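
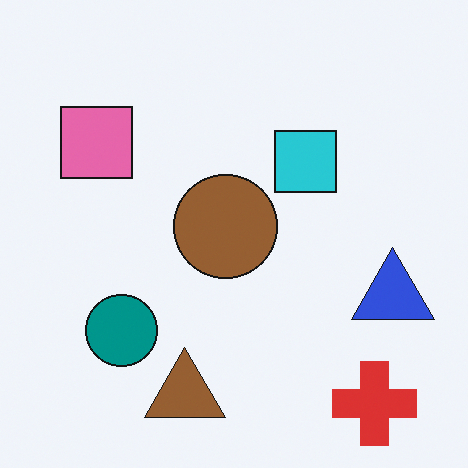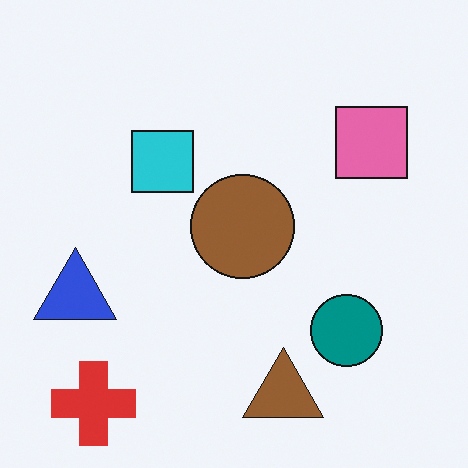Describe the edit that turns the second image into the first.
The transformation is: flipped horizontally (left ↔ right).

The blue triangle is in the left of the second image and the right of the first — shapes on opposite sides of the vertical midline have swapped in a mirror flip.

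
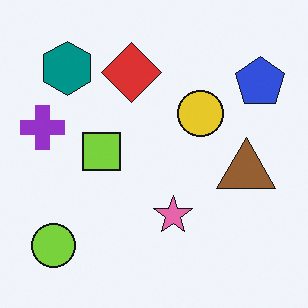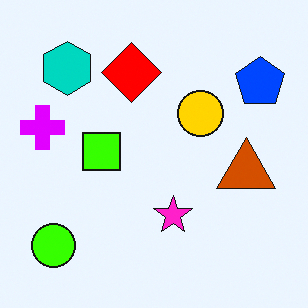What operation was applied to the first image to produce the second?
This is the original image heavily oversaturated.

All colors are more vivid — a global saturation change.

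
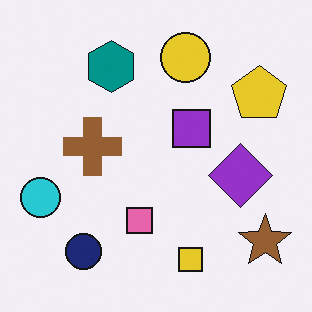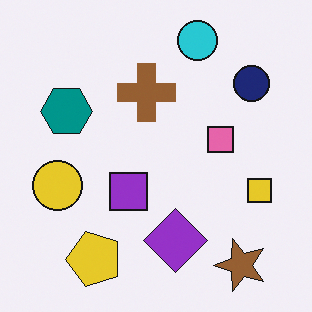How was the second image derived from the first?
The second image is the first transposed (reflected across the top-left ↔ bottom-right diagonal).

Shapes have swapped their row and column positions — what was in the top-right is now in the bottom-left — a diagonal reflection.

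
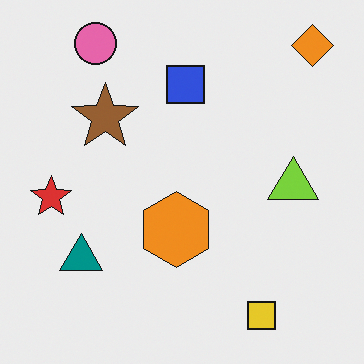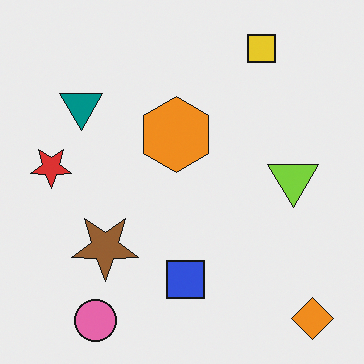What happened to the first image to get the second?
It was flipped vertically (top ↔ bottom).

The pink circle is in the top-left of the first image and the bottom-left of the second — shapes on opposite sides of the horizontal midline have swapped in a mirror flip.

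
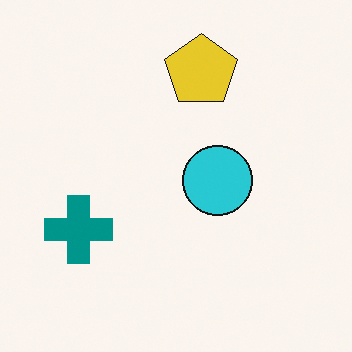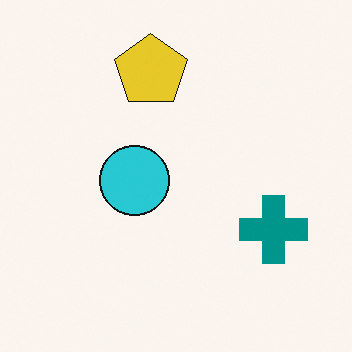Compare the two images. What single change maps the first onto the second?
The transformation is: flipped horizontally (left ↔ right).

The teal cross is in the left of the first image and the right of the second — shapes on opposite sides of the vertical midline have swapped in a mirror flip.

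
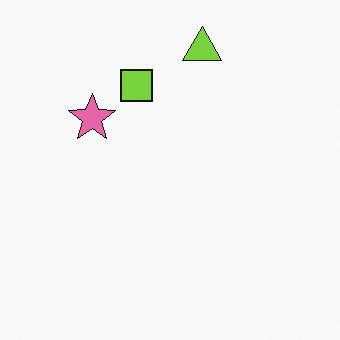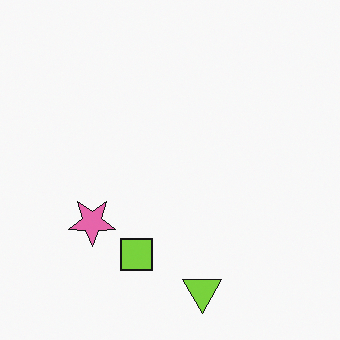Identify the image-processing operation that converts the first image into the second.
This is the original image flipped vertically (top ↔ bottom).

The lime triangle is in the top of the first image and the bottom of the second — shapes on opposite sides of the horizontal midline have swapped in a mirror flip.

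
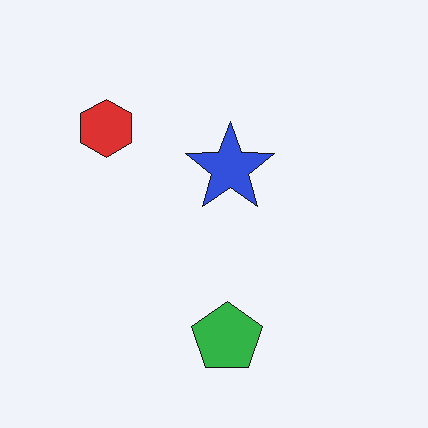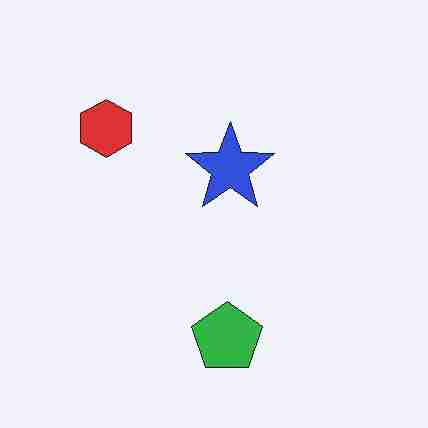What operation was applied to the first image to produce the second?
This is the original image degraded with heavy JPEG compression.

Blocky 8×8 compression artifacts appear around shape edges and the flat background shows ringing — characteristic JPEG degradation.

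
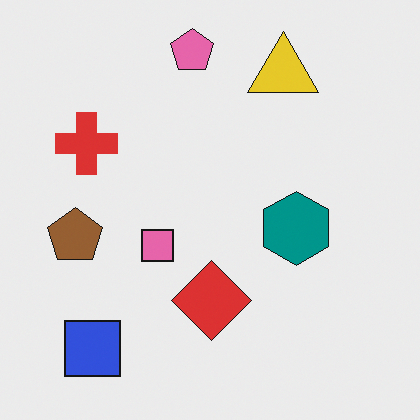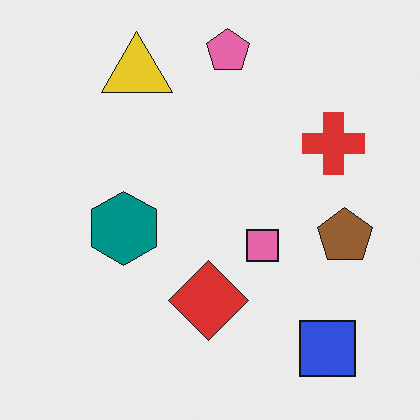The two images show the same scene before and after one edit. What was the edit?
The image was flipped horizontally (left ↔ right).

The brown pentagon is in the left of the first image and the right of the second — shapes on opposite sides of the vertical midline have swapped in a mirror flip.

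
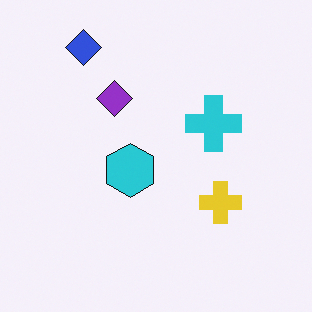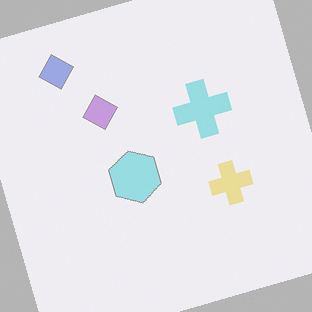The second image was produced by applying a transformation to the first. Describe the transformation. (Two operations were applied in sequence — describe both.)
The image was washed out (contrast reduced), then rotated counter-clockwise by a moderate amount.

Tones are pushed toward mid-grey across the whole image — a global contrast change. Every shape is tilted by the same angle and the image corners show triangular fill wedges — a whole-image rotation by a non-right angle.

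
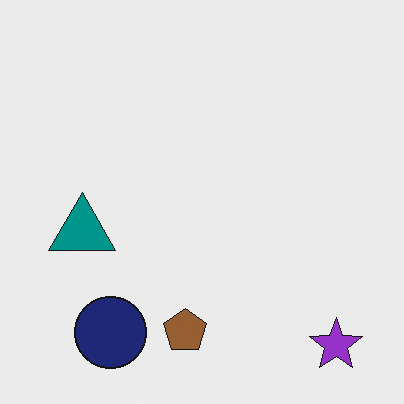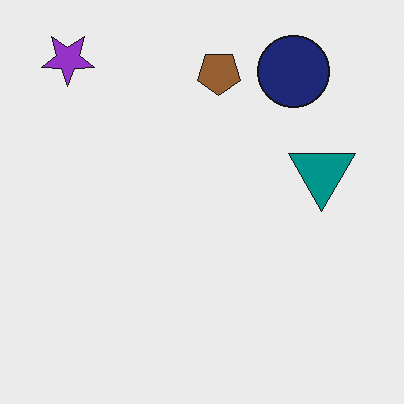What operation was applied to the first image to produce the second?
It was rotated 180°.

The purple star sits in the bottom-right of the first image and the top-left of the second — consistent with a whole-image 180° rotation.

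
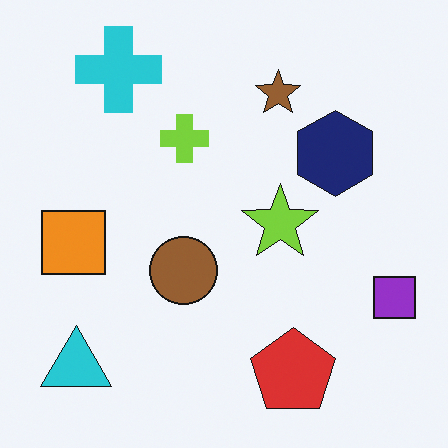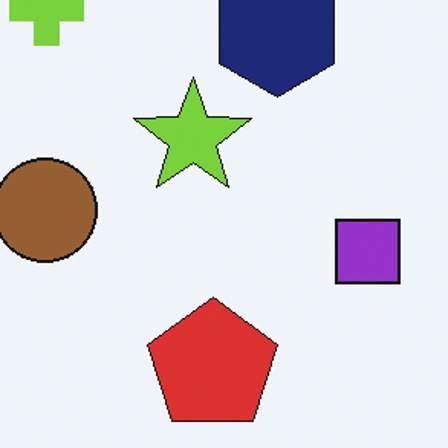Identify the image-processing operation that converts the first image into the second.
Cropped to a modestly smaller region and rescaled.

The visible shapes are larger and the field of view is narrower; shapes near the original edges may be partly or wholly outside the frame — a crop-and-rescale.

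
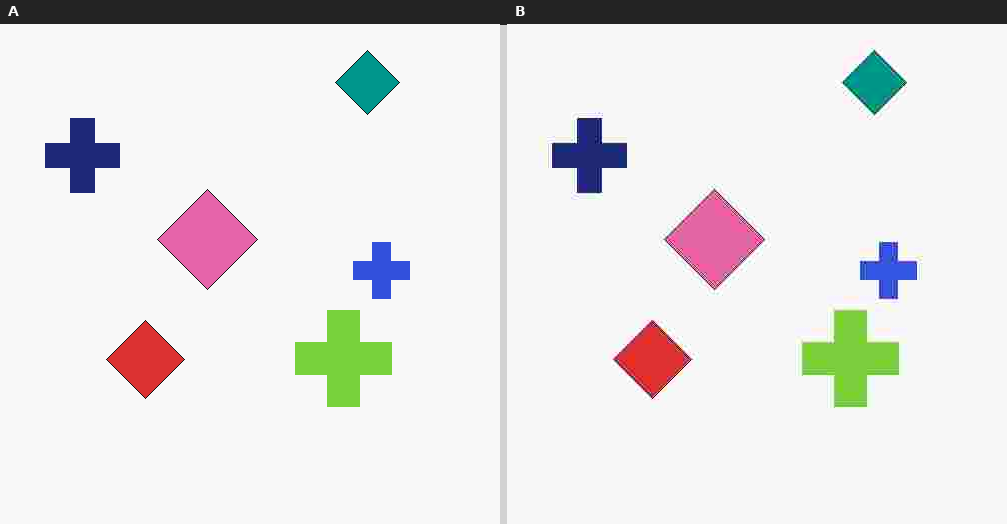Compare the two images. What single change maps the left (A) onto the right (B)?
Heavily JPEG-compressed with obvious blocking artifacts.

Blocky 8×8 compression artifacts appear around shape edges and the flat background shows ringing — characteristic JPEG degradation.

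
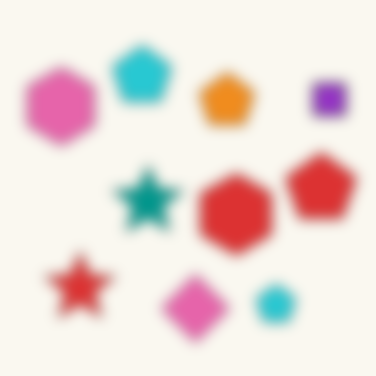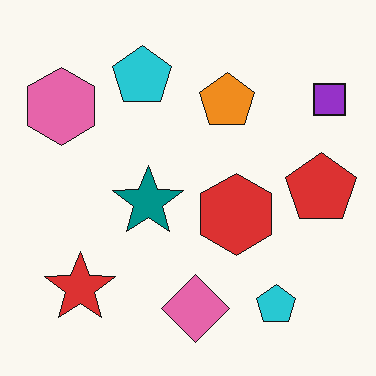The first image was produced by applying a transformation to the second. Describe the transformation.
This is the original image heavily blurred.

Shape edges and outlines are uniformly softened across the whole image.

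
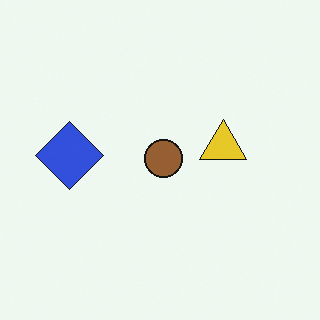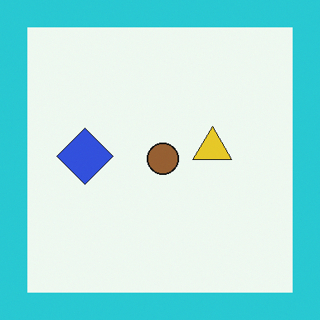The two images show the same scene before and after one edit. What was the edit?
The second image is the first framed with a cyan border.

A solid cyan frame runs around the edge of the second image, with the content slightly shrunk inside it.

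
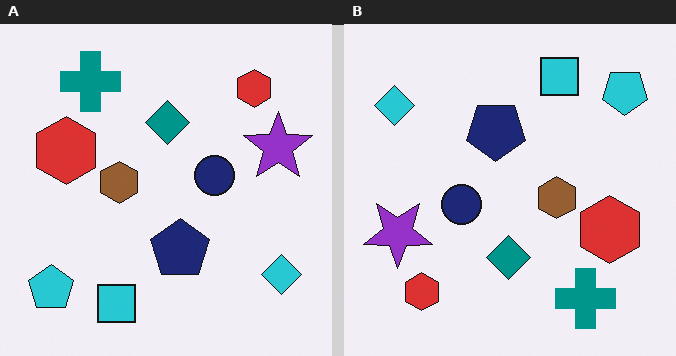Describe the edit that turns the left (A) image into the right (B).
The image was rotated 180°.

The cyan pentagon sits in the bottom-left of the left (A) image and the top-right of the right (B) — consistent with a whole-image 180° rotation.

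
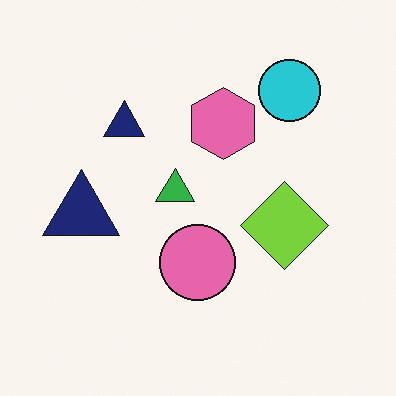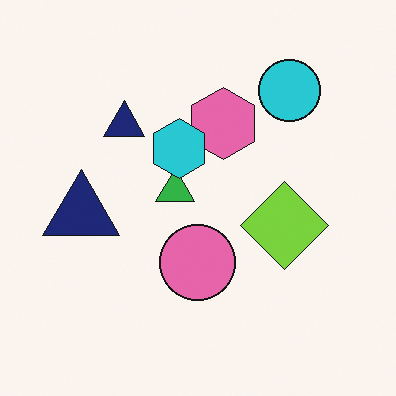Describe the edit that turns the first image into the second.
Overlaid with an additional cyan hexagon.

A cyan hexagon appears in the second image that is absent from the first.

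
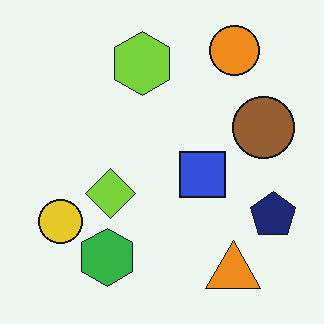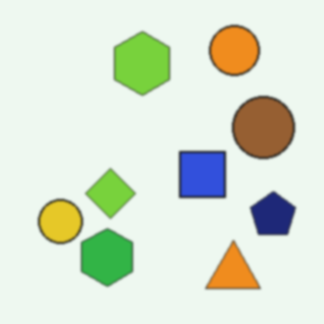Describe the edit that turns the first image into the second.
The transformation is: slightly softened.

Shape edges and outlines are uniformly softened across the whole image.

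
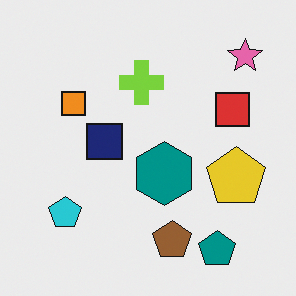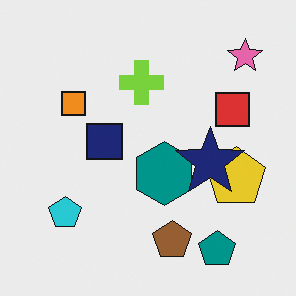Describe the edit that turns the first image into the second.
The image was overlaid with an additional navy star.

A navy star appears in the second image that is absent from the first.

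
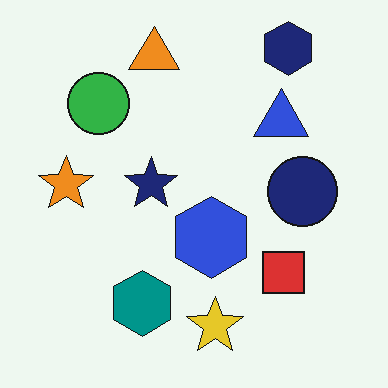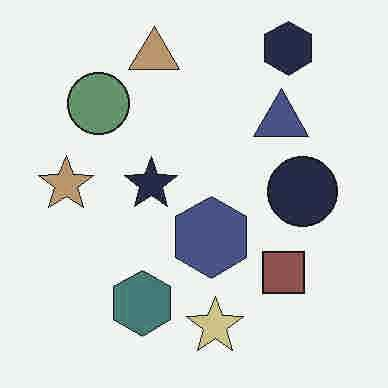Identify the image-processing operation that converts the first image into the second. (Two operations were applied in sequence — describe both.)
Heavily JPEG-compressed with obvious blocking artifacts, then made much more muted (saturation change).

Blocky 8×8 compression artifacts appear around shape edges and the flat background shows ringing — characteristic JPEG degradation. All colors are more muted and greyish — a global saturation change.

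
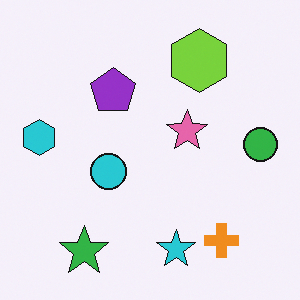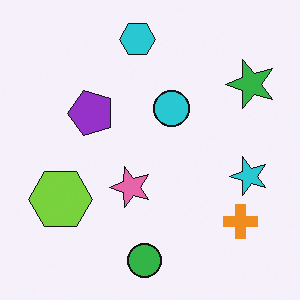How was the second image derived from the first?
Transposed (reflected across the top-left ↔ bottom-right diagonal).

Shapes have swapped their row and column positions — what was in the top-right is now in the bottom-left — a diagonal reflection.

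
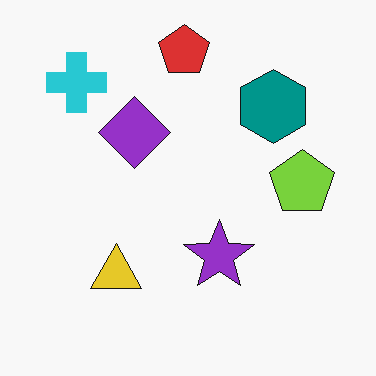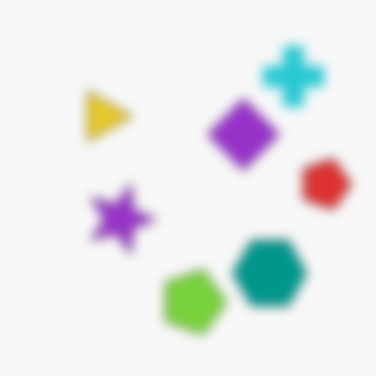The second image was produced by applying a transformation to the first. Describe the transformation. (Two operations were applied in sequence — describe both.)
Strongly gaussian-blurred, then rotated 90° clockwise.

Shape edges and outlines are uniformly softened across the whole image. The cyan cross sits in the top-left of the first image and the top-right of the second — consistent with a whole-image 90° clockwise rotation.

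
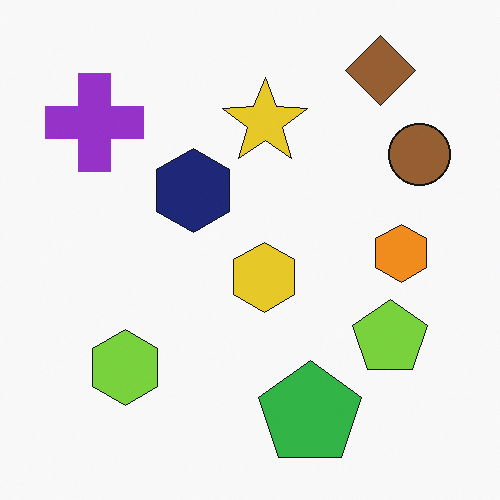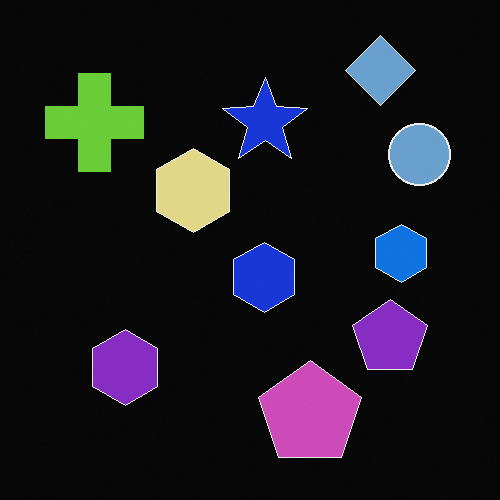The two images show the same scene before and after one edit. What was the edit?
Color-inverted (negative).

The light background has become dark and every shape's color is its complement — a photographic negative.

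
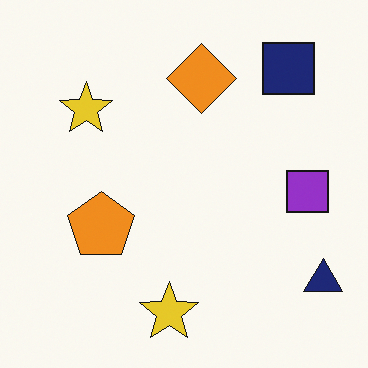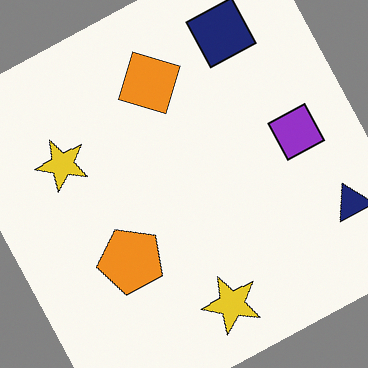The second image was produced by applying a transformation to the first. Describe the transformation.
This is the original image rotated counter-clockwise by a clearly visible amount.

Every shape is tilted by the same angle and the image corners show triangular fill wedges — a whole-image rotation by a non-right angle.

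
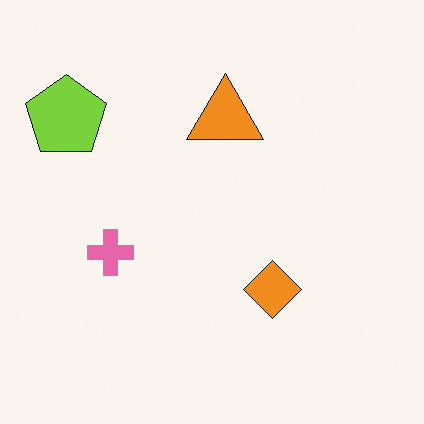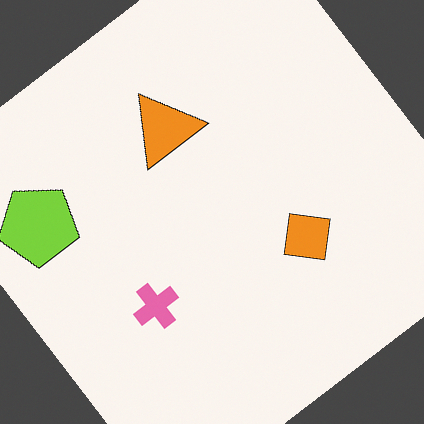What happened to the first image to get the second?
This is the original image rotated counter-clockwise by a large amount — several tens of degrees.

Every shape is tilted by the same angle and the image corners show triangular fill wedges — a whole-image rotation by a non-right angle.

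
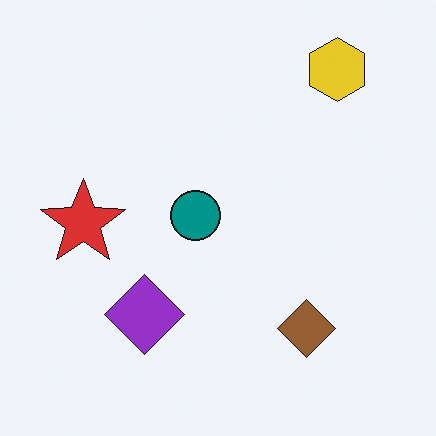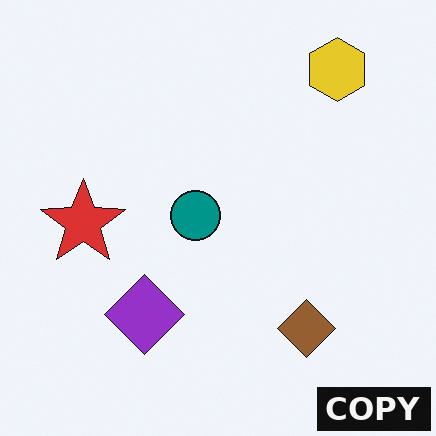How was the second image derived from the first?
It was watermarked with the text "COPY" in the lower-right corner.

A dark label reading "COPY" appears in the lower-right corner.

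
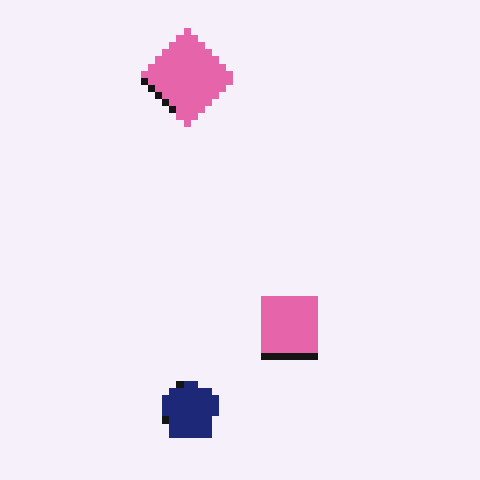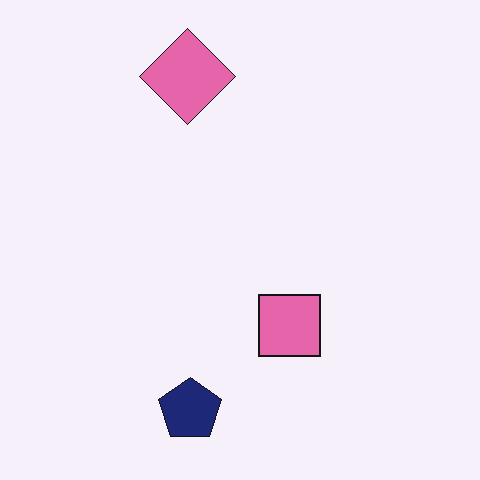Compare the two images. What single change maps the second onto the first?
This is the original image moderately pixelated.

Shapes are reduced to large square blocks; fine edges and outlines are lost — a downscale-then-upscale (mosaic) effect.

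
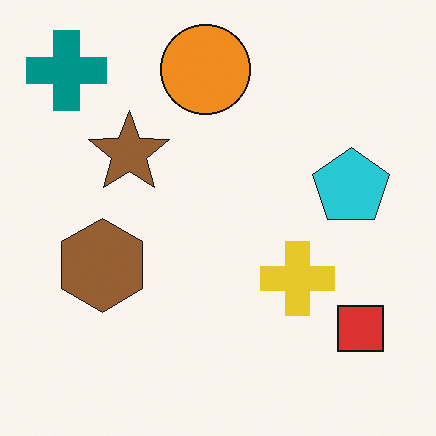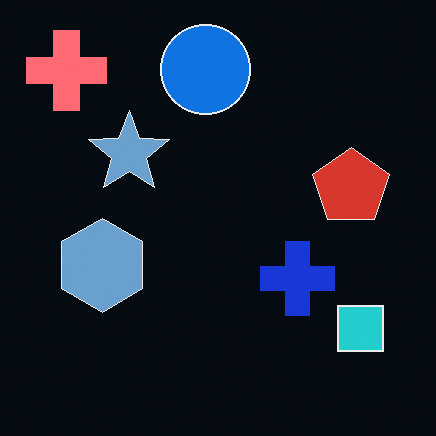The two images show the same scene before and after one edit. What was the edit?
The second image is the first color-inverted (negative).

The light background has become dark and every shape's color is its complement — a photographic negative.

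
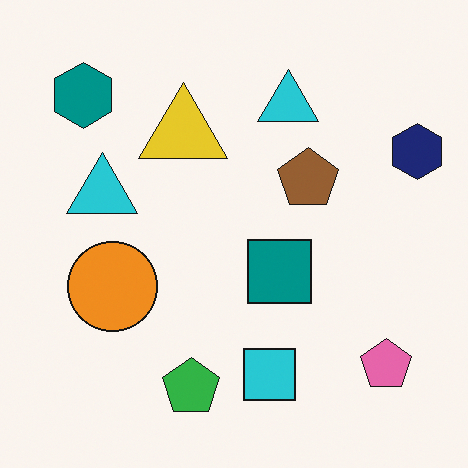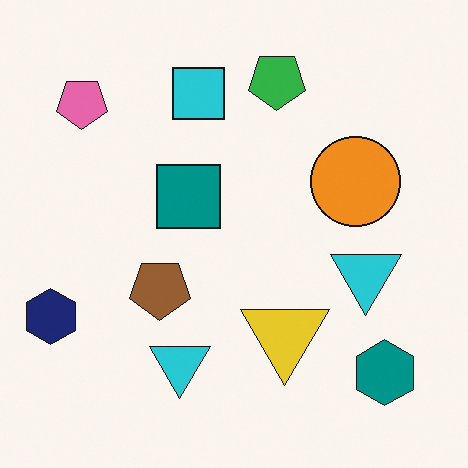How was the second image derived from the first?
The transformation is: rotated 180°.

The teal hexagon sits in the top-left of the first image and the bottom-right of the second — consistent with a whole-image 180° rotation.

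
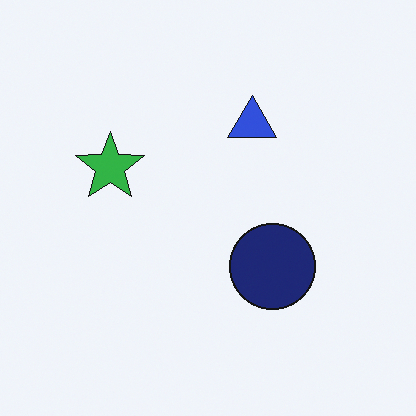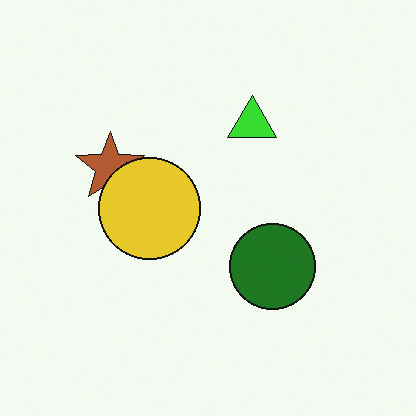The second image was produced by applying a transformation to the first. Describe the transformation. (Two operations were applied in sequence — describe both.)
The second image is the first hue-shifted by a large amount, then overlaid with an additional yellow circle.

Every shape's color has rotated by the same amount around the hue wheel — a uniform hue shift. A yellow circle appears in the second image that is absent from the first.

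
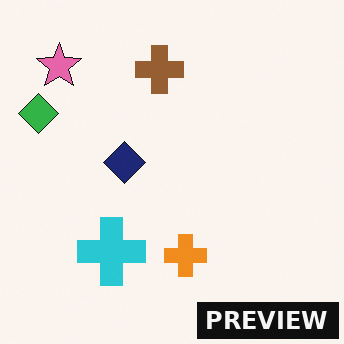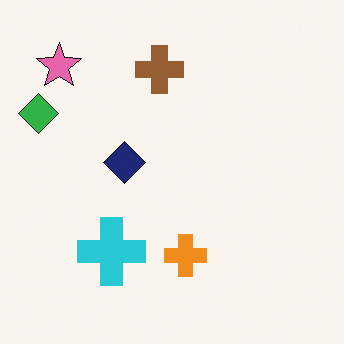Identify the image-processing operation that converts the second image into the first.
It was watermarked with the text "PREVIEW" in the lower-right corner.

A dark label reading "PREVIEW" appears in the lower-right corner.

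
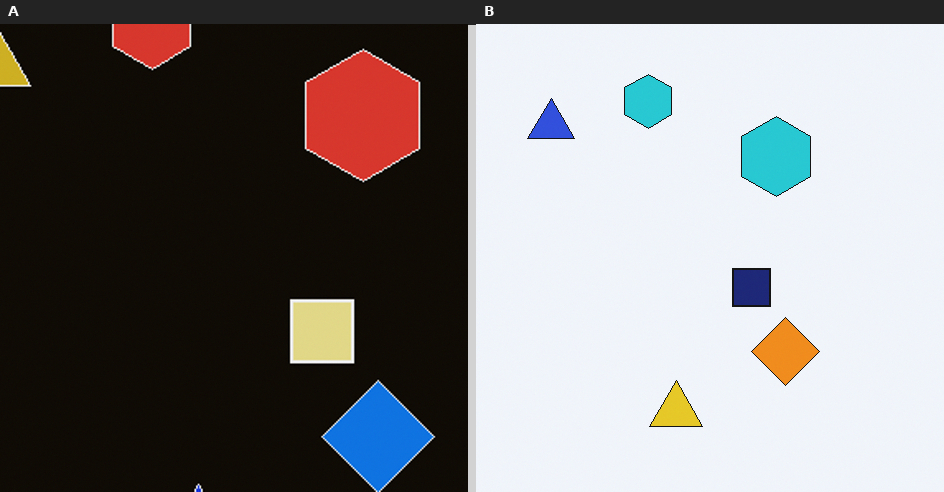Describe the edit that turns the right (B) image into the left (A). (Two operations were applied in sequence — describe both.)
The left (A) image is the right (B) color-inverted (negative), then cropped to a noticeably smaller region and rescaled.

The light background has become dark and every shape's color is its complement — a photographic negative. The visible shapes are larger and the field of view is narrower; shapes near the original edges may be partly or wholly outside the frame — a crop-and-rescale.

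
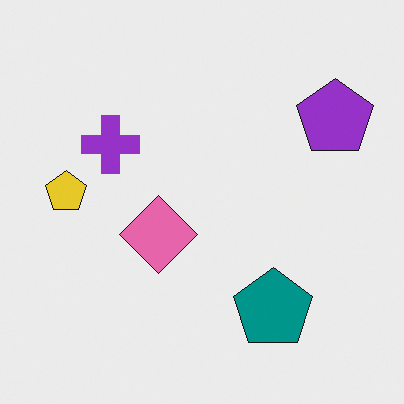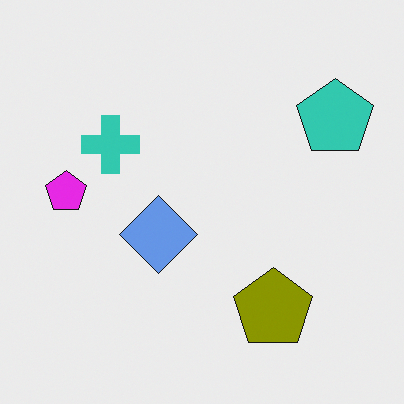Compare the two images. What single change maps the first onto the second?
It was hue-shifted through roughly half the color wheel.

Every shape's color has rotated by the same amount around the hue wheel — a uniform hue shift.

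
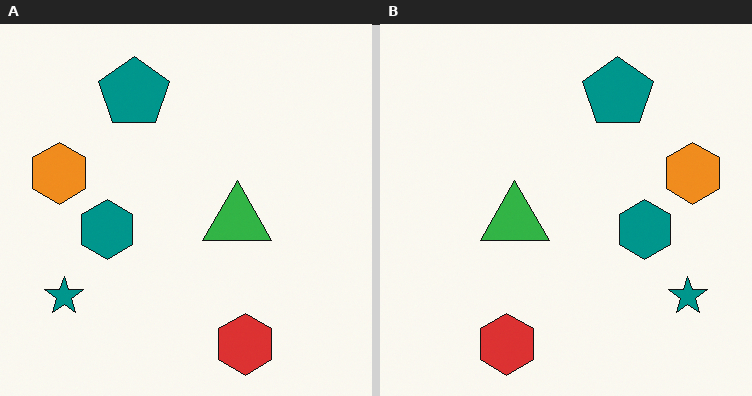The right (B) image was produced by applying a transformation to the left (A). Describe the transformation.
Flipped horizontally (left ↔ right).

The orange hexagon is in the left of the left (A) image and the right of the right (B) — shapes on opposite sides of the vertical midline have swapped in a mirror flip.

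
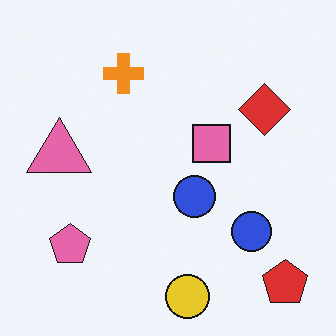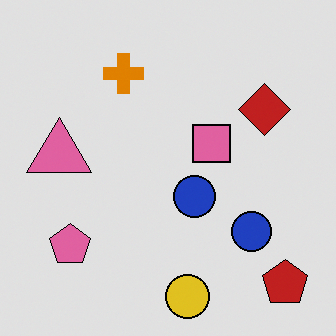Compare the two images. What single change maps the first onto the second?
Posterized to a reduced palette.

Each flat color has snapped to a coarser quantized level — most visibly, the near-white background has dropped to a flat grey.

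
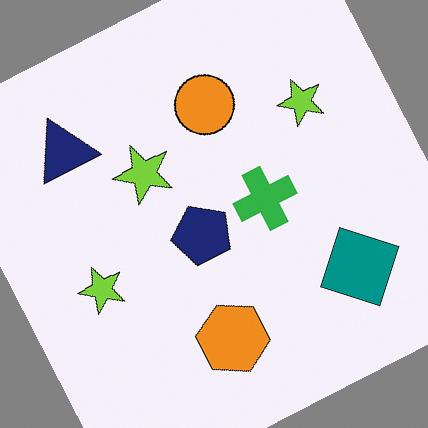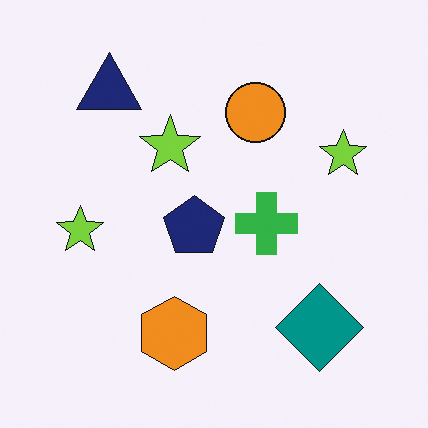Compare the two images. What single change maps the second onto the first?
It was rotated counter-clockwise by a moderate amount.

Every shape is tilted by the same angle and the image corners show triangular fill wedges — a whole-image rotation by a non-right angle.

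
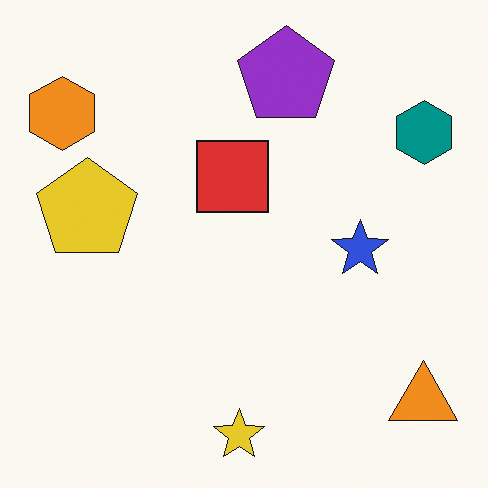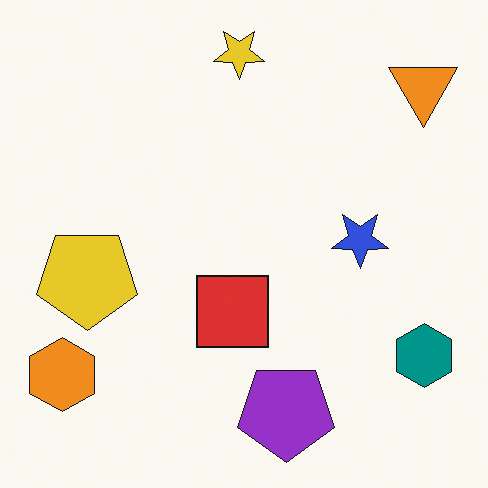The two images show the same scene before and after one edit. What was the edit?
It was flipped vertically (top ↔ bottom).

The yellow star is in the bottom of the first image and the top of the second — shapes on opposite sides of the horizontal midline have swapped in a mirror flip.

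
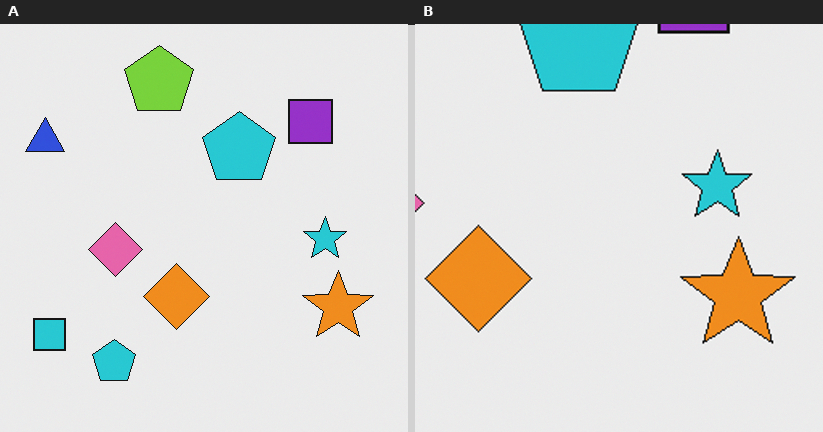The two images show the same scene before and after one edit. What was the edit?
The transformation is: cropped to a modestly smaller region and rescaled.

The visible shapes are larger and the field of view is narrower; shapes near the original edges may be partly or wholly outside the frame — a crop-and-rescale.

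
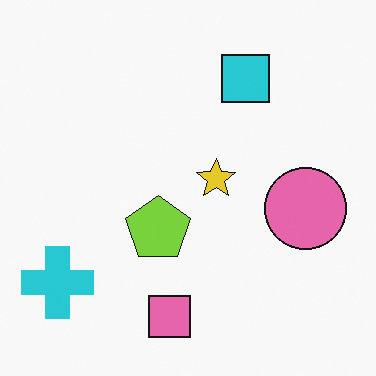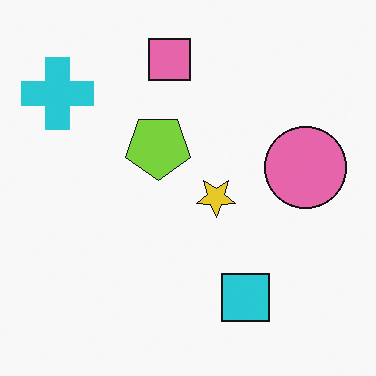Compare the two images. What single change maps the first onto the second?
The second image is the first flipped vertically (top ↔ bottom).

The pink square is in the bottom of the first image and the top of the second — shapes on opposite sides of the horizontal midline have swapped in a mirror flip.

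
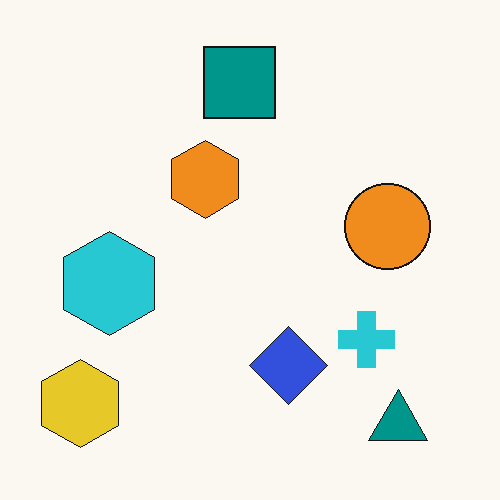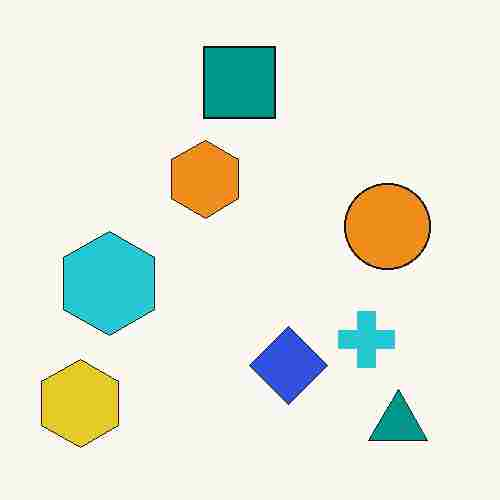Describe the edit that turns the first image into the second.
Degraded with heavy JPEG compression.

Blocky 8×8 compression artifacts appear around shape edges and the flat background shows ringing — characteristic JPEG degradation.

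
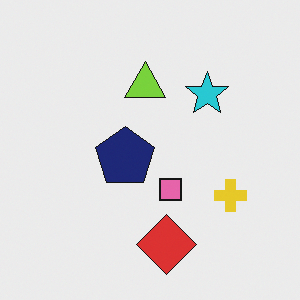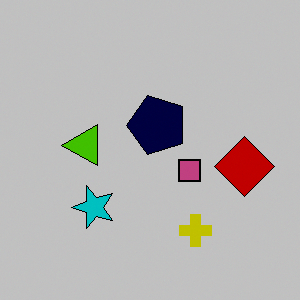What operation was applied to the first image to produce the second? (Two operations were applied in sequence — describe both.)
The transformation is: aggressively posterized, then transposed (reflected across the top-left ↔ bottom-right diagonal).

Each flat color has snapped to a coarser quantized level — most visibly, the near-white background has dropped to a flat grey. Shapes have swapped their row and column positions — what was in the top-right is now in the bottom-left — a diagonal reflection.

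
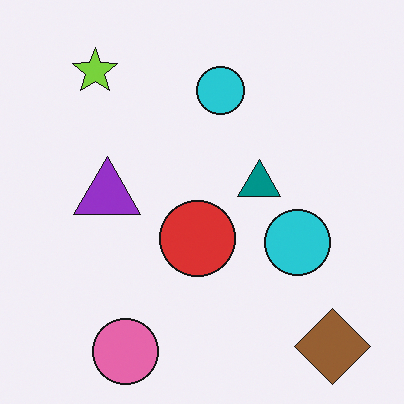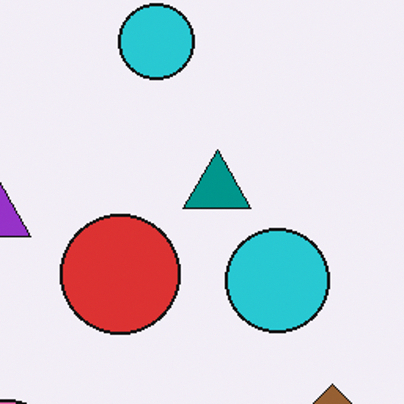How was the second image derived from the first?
The second image is the first cropped slightly and scaled back up.

The visible shapes are larger and the field of view is narrower; shapes near the original edges may be partly or wholly outside the frame — a crop-and-rescale.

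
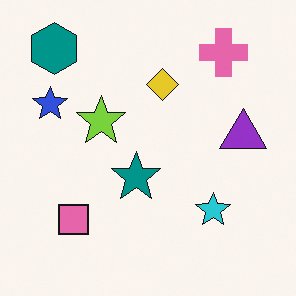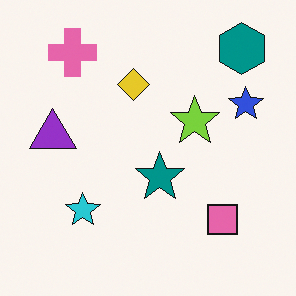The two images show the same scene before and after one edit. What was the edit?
The transformation is: flipped horizontally (left ↔ right).

The blue star is in the left of the first image and the right of the second — shapes on opposite sides of the vertical midline have swapped in a mirror flip.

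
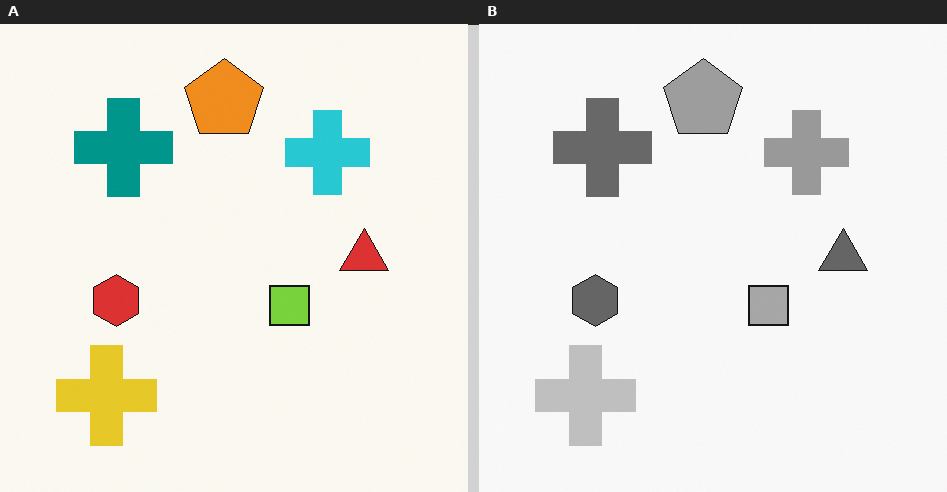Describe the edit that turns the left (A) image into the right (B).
Converted to grayscale.

All color is removed — every shape is now a shade of grey.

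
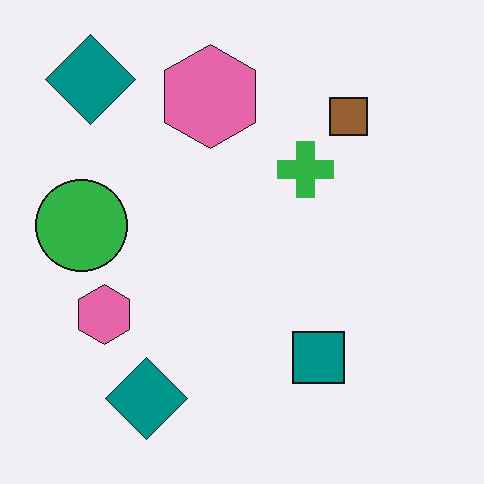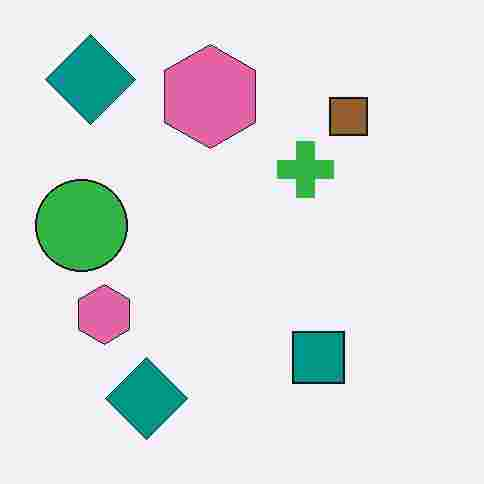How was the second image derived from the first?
Heavily JPEG-compressed with obvious blocking artifacts.

Blocky 8×8 compression artifacts appear around shape edges and the flat background shows ringing — characteristic JPEG degradation.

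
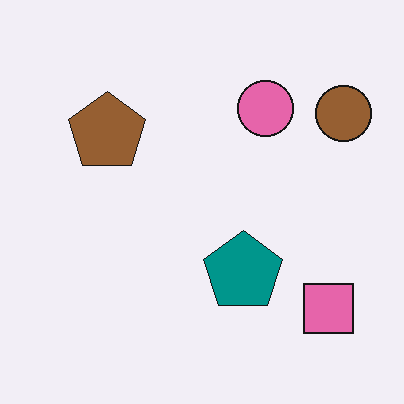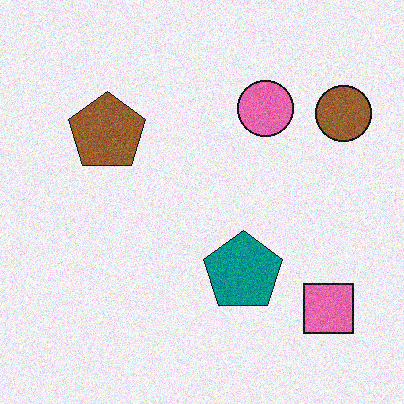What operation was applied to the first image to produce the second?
The second image is the first degraded with visible gaussian noise.

Random speckle covers the whole image, including the flat background.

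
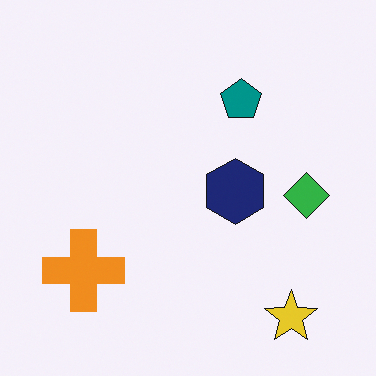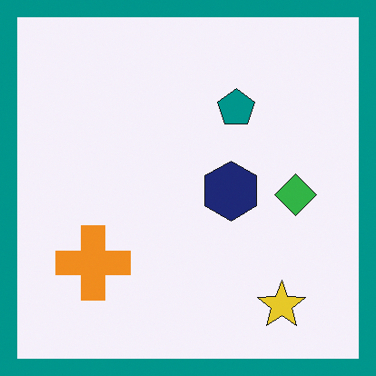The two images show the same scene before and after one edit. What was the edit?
The transformation is: framed with a teal border.

A solid teal frame runs around the edge of the second image, with the content slightly shrunk inside it.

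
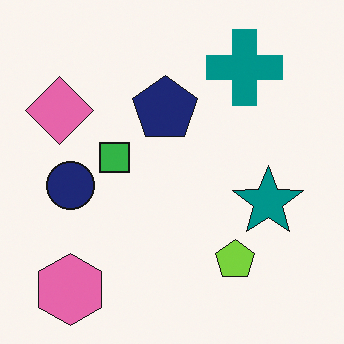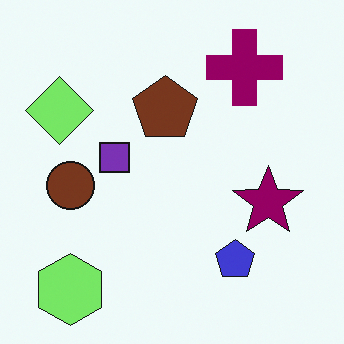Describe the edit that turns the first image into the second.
It was hue-shifted by a moderate amount.

Every shape's color has rotated by the same amount around the hue wheel — a uniform hue shift.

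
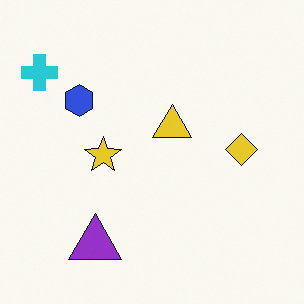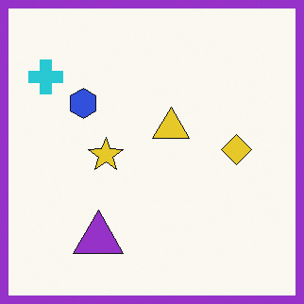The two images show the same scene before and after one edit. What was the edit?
The image was framed with a purple border.

A solid purple frame runs around the edge of the second image, with the content slightly shrunk inside it.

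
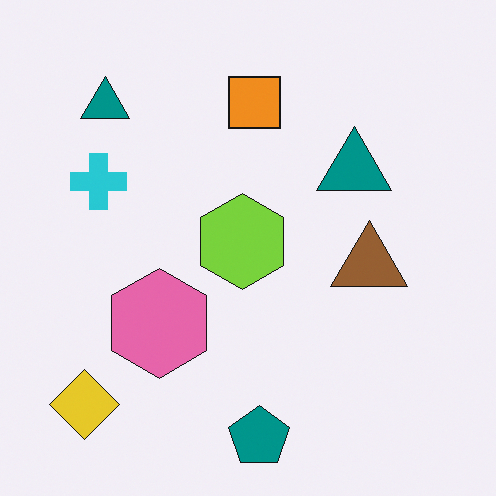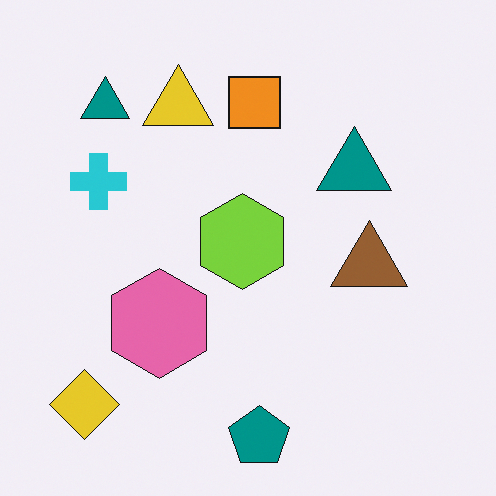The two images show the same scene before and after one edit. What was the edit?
The image was overlaid with an additional yellow triangle.

A yellow triangle appears in the second image that is absent from the first.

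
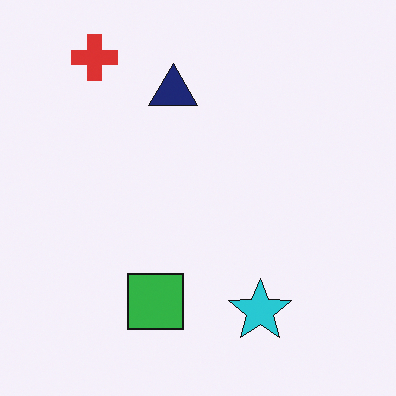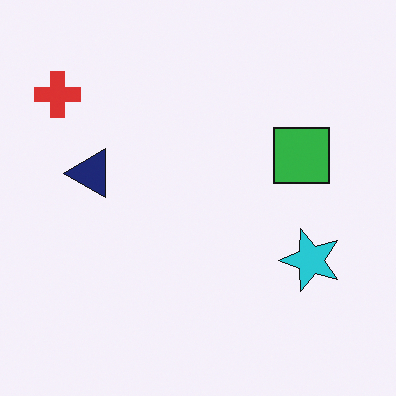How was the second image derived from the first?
Transposed (reflected across the top-left ↔ bottom-right diagonal).

Shapes have swapped their row and column positions — what was in the top-right is now in the bottom-left — a diagonal reflection.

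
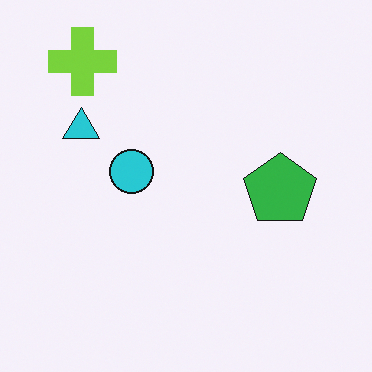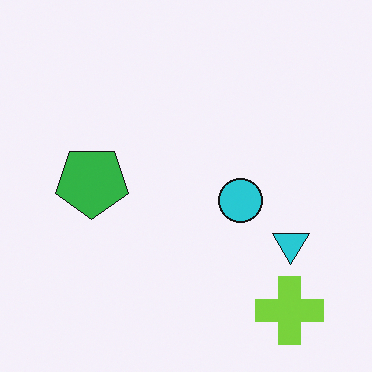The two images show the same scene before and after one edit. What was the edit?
The transformation is: rotated 180°.

The lime cross sits in the top-left of the first image and the bottom-right of the second — consistent with a whole-image 180° rotation.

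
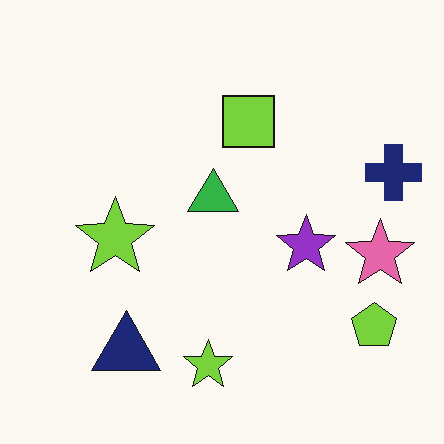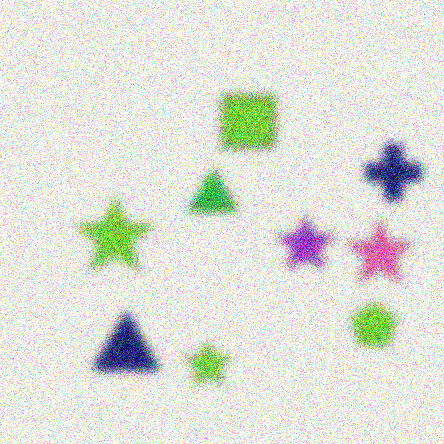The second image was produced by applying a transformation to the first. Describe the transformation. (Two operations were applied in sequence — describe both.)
The transformation is: noticeably gaussian-blurred, then degraded with heavy additive noise.

Shape edges and outlines are uniformly softened across the whole image. Random speckle covers the whole image, including the flat background.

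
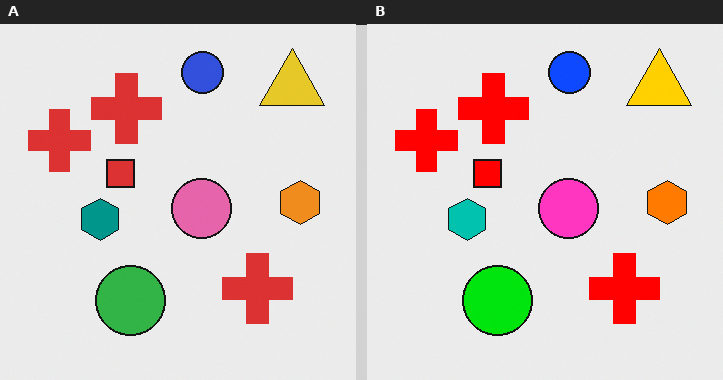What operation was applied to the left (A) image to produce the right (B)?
Heavily oversaturated.

All colors are more vivid — a global saturation change.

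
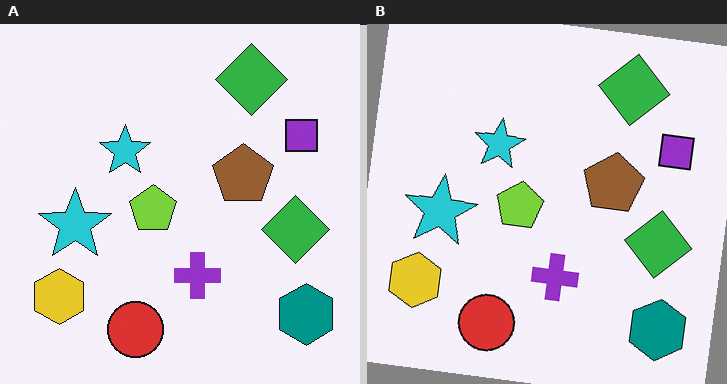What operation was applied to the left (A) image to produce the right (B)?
The image was rotated clockwise by a few degrees.

Every shape is tilted by the same angle and the image corners show triangular fill wedges — a whole-image rotation by a non-right angle.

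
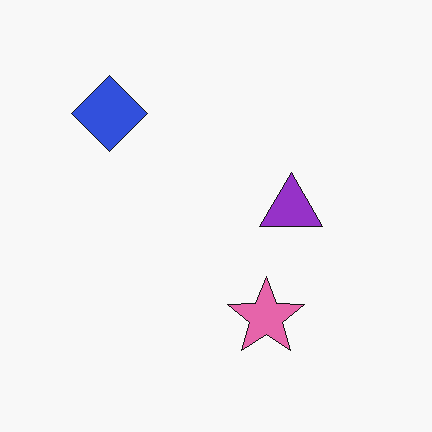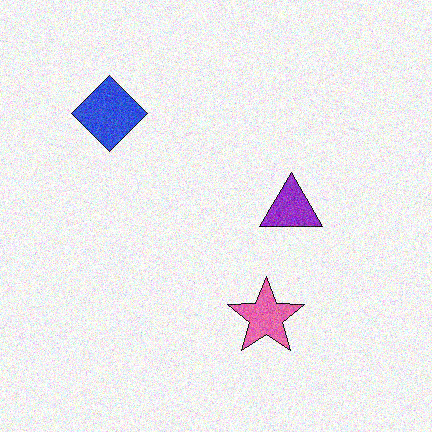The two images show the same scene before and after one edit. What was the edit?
The second image is the first degraded with visible gaussian noise.

Random speckle covers the whole image, including the flat background.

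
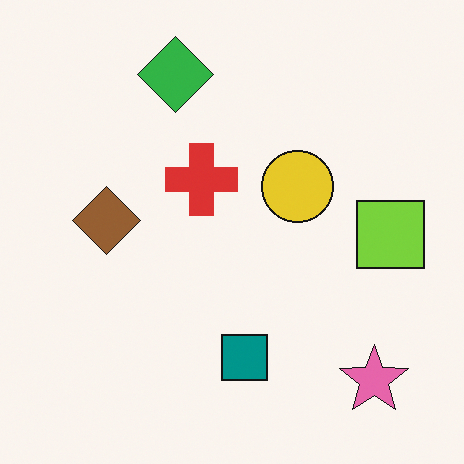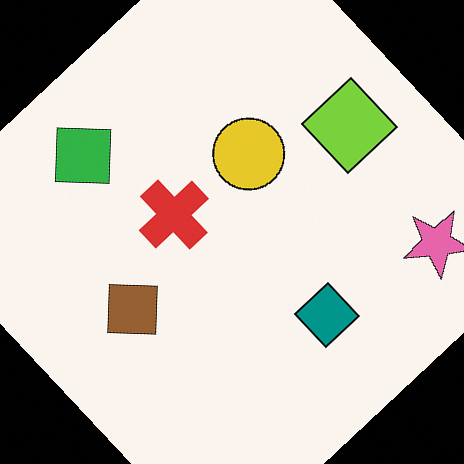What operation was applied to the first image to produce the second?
Rotated counter-clockwise by a large amount — several tens of degrees.

Every shape is tilted by the same angle and the image corners show triangular fill wedges — a whole-image rotation by a non-right angle.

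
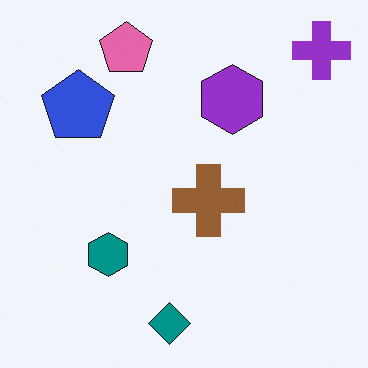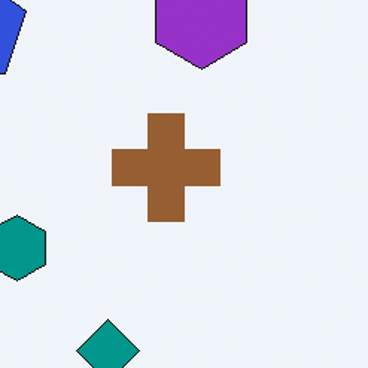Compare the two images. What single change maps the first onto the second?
The transformation is: cropped to a modestly smaller region and rescaled.

The visible shapes are larger and the field of view is narrower; shapes near the original edges may be partly or wholly outside the frame — a crop-and-rescale.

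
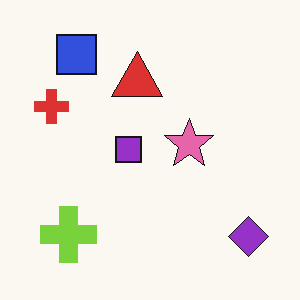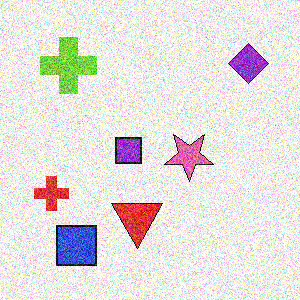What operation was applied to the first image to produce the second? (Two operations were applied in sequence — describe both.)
This is the original image flipped vertically (top ↔ bottom), then degraded with heavy additive noise.

The blue square is in the top-left of the first image and the bottom-left of the second — shapes on opposite sides of the horizontal midline have swapped in a mirror flip. Random speckle covers the whole image, including the flat background.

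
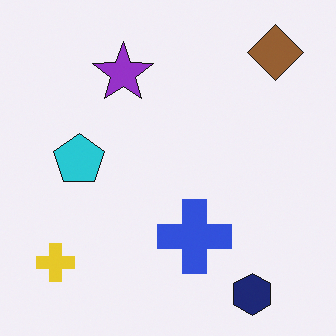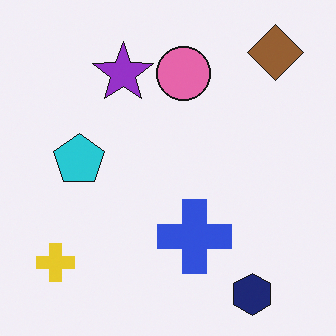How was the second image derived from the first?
It was overlaid with an additional pink circle.

A pink circle appears in the second image that is absent from the first.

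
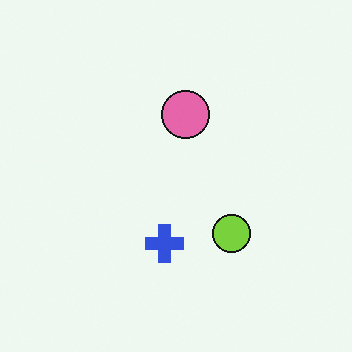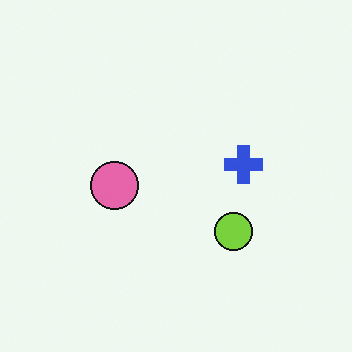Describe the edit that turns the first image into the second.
The image was transposed (reflected across the top-left ↔ bottom-right diagonal).

Shapes have swapped their row and column positions — what was in the top-right is now in the bottom-left — a diagonal reflection.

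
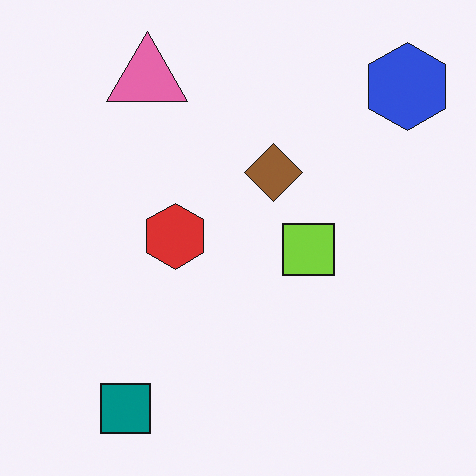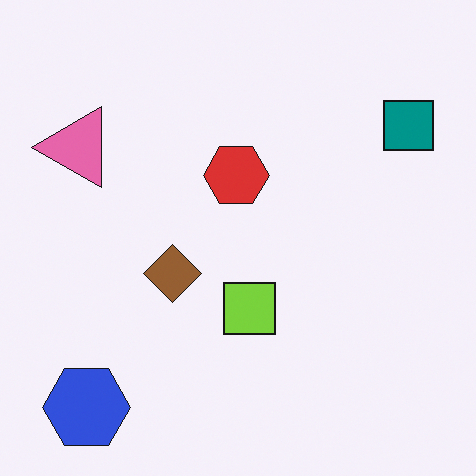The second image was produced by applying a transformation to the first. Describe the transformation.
It was transposed (reflected across the top-left ↔ bottom-right diagonal).

Shapes have swapped their row and column positions — what was in the top-right is now in the bottom-left — a diagonal reflection.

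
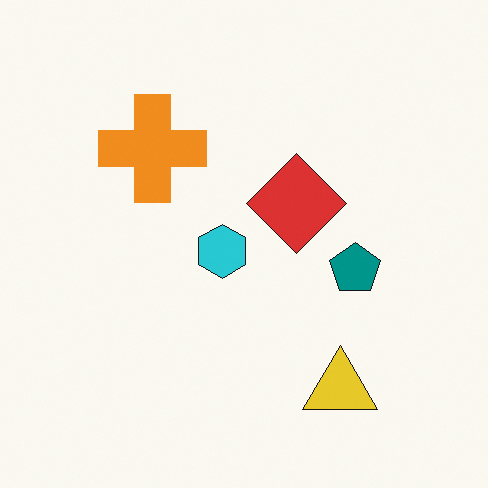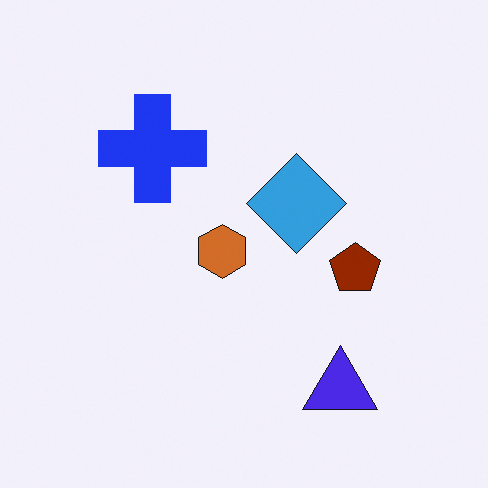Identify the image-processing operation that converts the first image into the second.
This is the original image hue-shifted through roughly half the color wheel.

Every shape's color has rotated by the same amount around the hue wheel — a uniform hue shift.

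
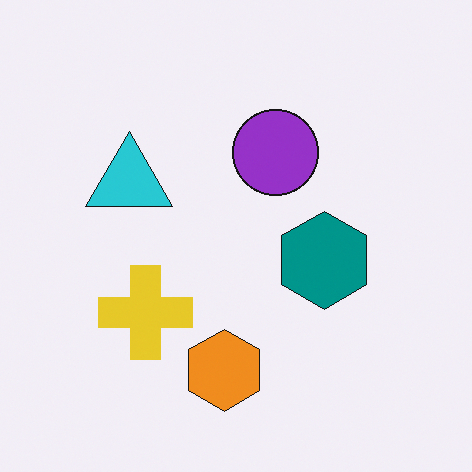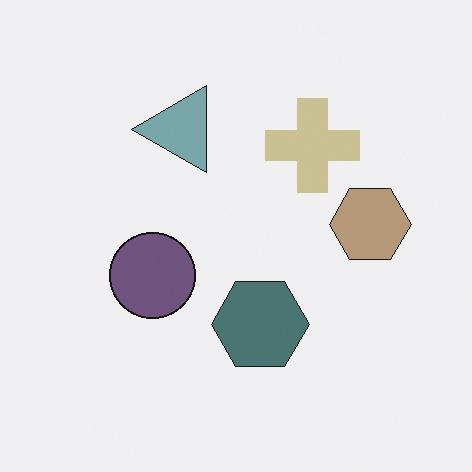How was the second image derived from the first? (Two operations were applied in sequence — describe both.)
The image was transposed (reflected across the top-left ↔ bottom-right diagonal), then made much more muted (saturation change).

Shapes have swapped their row and column positions — what was in the top-right is now in the bottom-left — a diagonal reflection. All colors are more muted and greyish — a global saturation change.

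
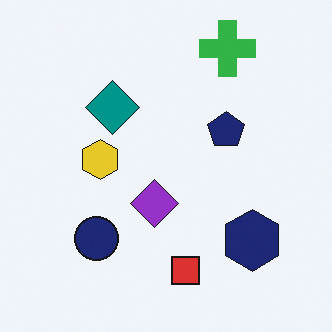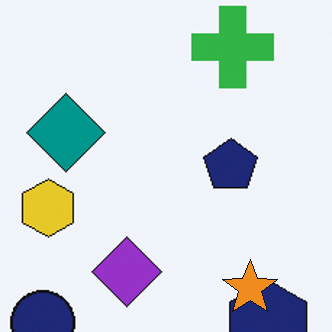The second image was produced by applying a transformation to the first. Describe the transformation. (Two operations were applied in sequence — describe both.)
Cropped to a modestly smaller region and rescaled, then overlaid with an additional orange star.

The visible shapes are larger and the field of view is narrower; shapes near the original edges may be partly or wholly outside the frame — a crop-and-rescale. An orange star appears in the second image that is absent from the first.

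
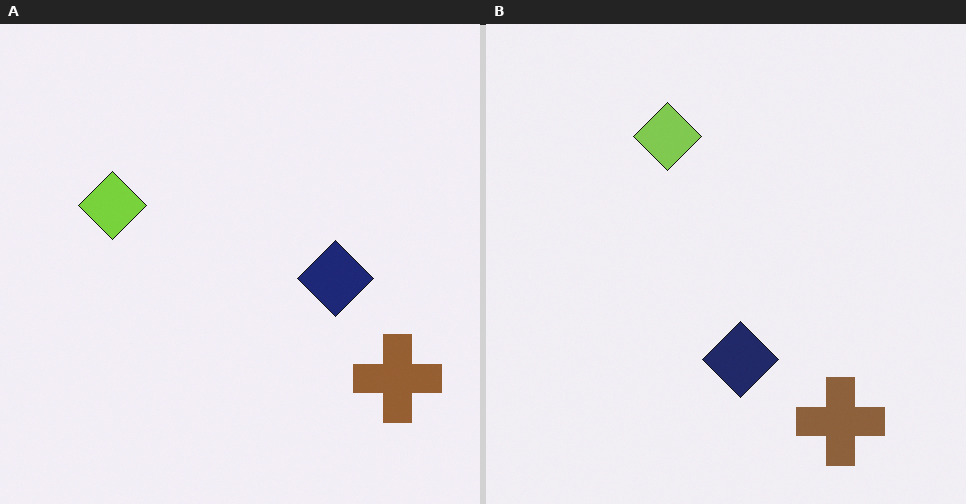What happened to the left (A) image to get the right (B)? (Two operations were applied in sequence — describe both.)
Slightly desaturated, then transposed (reflected across the top-left ↔ bottom-right diagonal).

All colors are more muted and greyish — a global saturation change. Shapes have swapped their row and column positions — what was in the top-right is now in the bottom-left — a diagonal reflection.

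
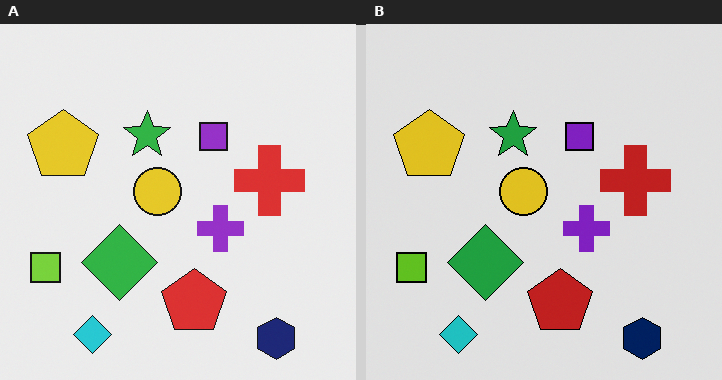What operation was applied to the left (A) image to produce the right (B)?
The transformation is: moderately posterized.

Each flat color has snapped to a coarser quantized level — most visibly, the near-white background has dropped to a flat grey.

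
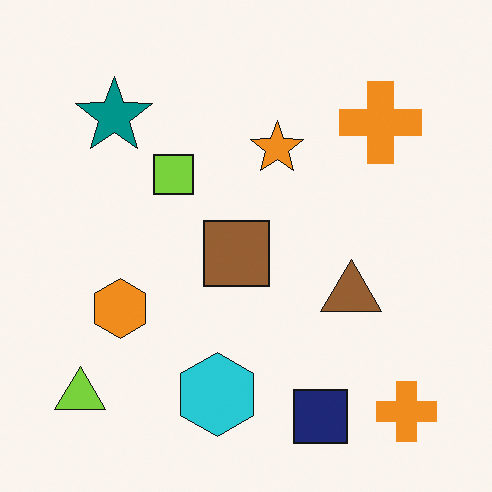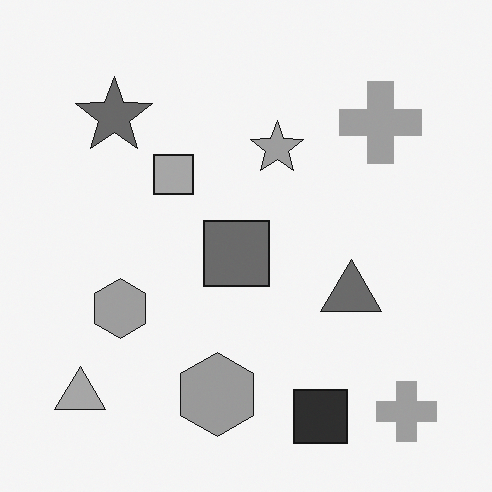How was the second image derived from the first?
The image was converted to grayscale.

All color is removed — every shape is now a shade of grey.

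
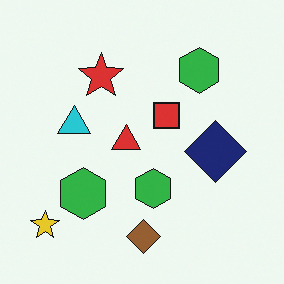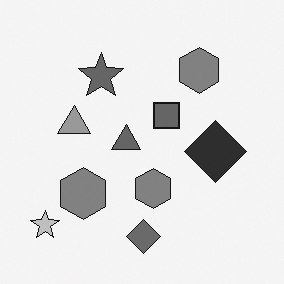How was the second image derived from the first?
The second image is the first converted to grayscale.

All color is removed — every shape is now a shade of grey.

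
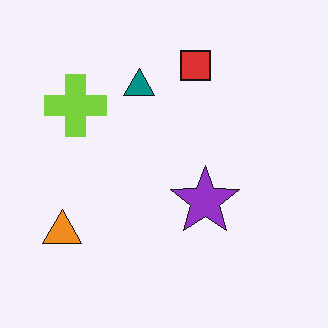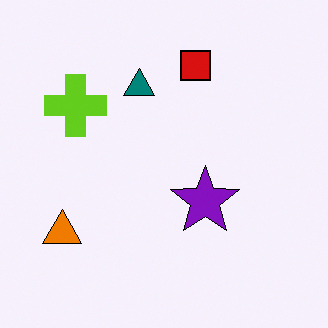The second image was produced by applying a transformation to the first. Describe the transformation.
The transformation is: given slightly increased contrast.

Tones are pushed away from mid-grey across the whole image — a global contrast change.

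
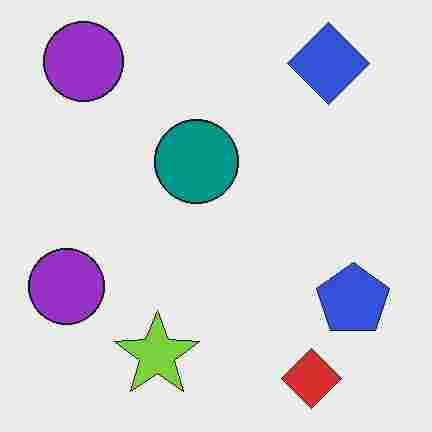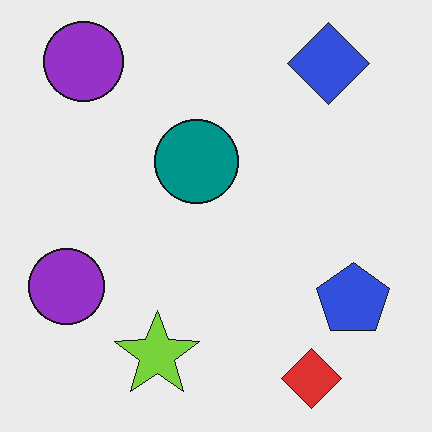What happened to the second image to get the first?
This is the original image degraded with heavy JPEG compression.

Blocky 8×8 compression artifacts appear around shape edges and the flat background shows ringing — characteristic JPEG degradation.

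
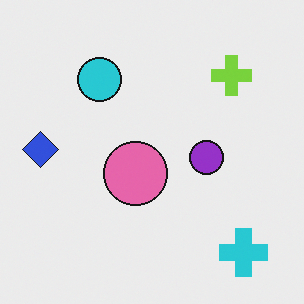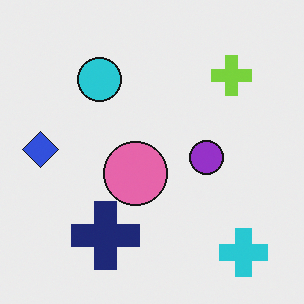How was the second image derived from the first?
The second image is the first overlaid with an additional navy cross.

A navy cross appears in the second image that is absent from the first.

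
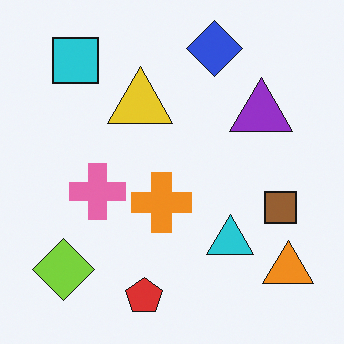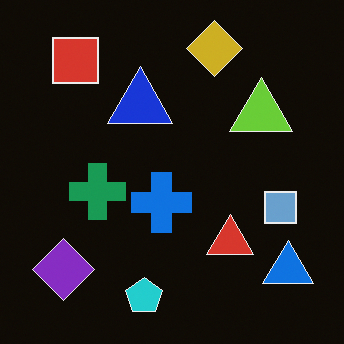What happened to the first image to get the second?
This is the original image color-inverted (negative).

The light background has become dark and every shape's color is its complement — a photographic negative.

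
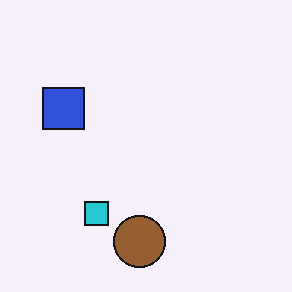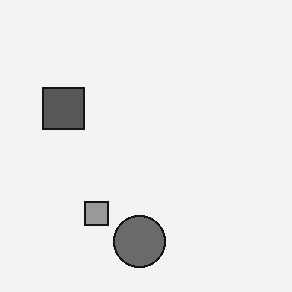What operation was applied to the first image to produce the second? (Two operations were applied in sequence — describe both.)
It was converted to grayscale, then JPEG-compressed with visible artifacts.

All color is removed — every shape is now a shade of grey. Blocky 8×8 compression artifacts appear around shape edges and the flat background shows ringing — characteristic JPEG degradation.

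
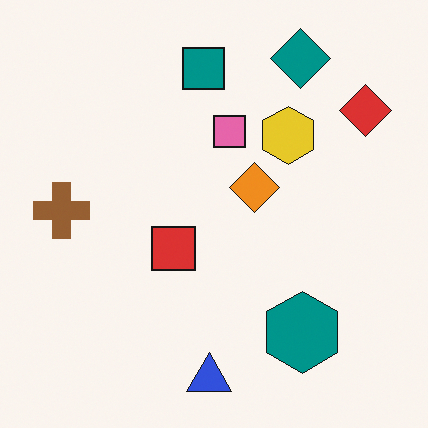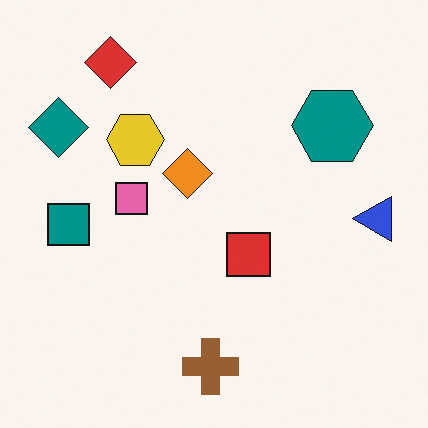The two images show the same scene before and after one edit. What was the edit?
Rotated 90° counter-clockwise.

The red diamond sits in the top-right of the first image and the top-left of the second — consistent with a whole-image 90° counter-clockwise rotation.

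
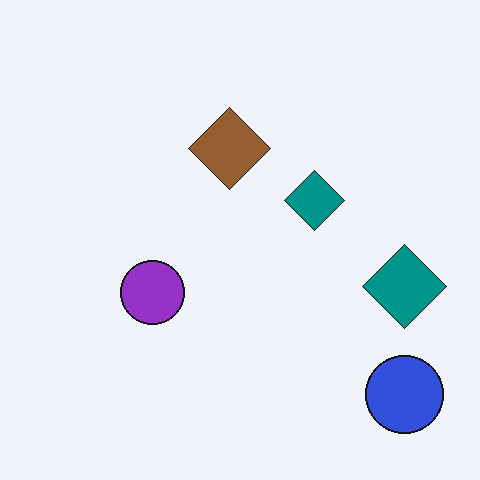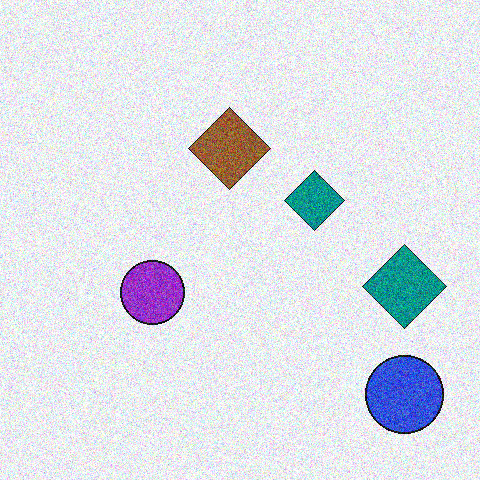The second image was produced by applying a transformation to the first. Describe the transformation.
Degraded with strong gaussian noise.

Random speckle covers the whole image, including the flat background.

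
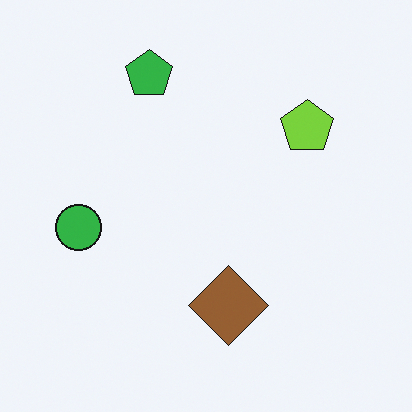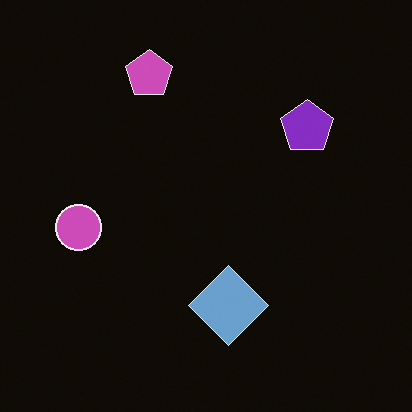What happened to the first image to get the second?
The transformation is: color-inverted (negative).

The light background has become dark and every shape's color is its complement — a photographic negative.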